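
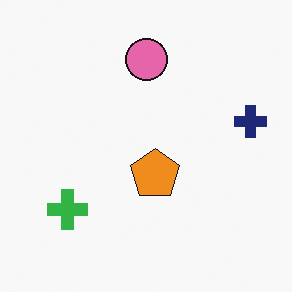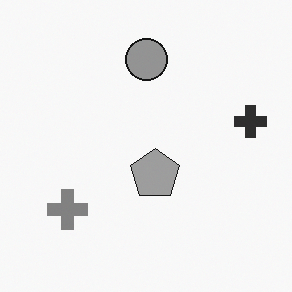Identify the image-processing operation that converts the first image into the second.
The transformation is: converted to grayscale.

All color is removed — every shape is now a shade of grey.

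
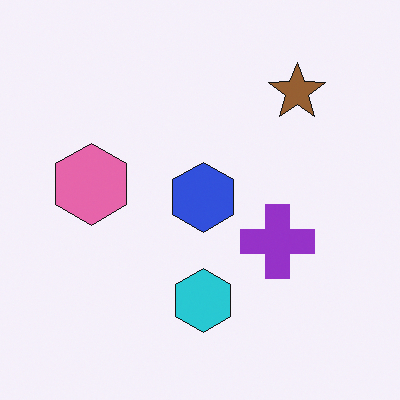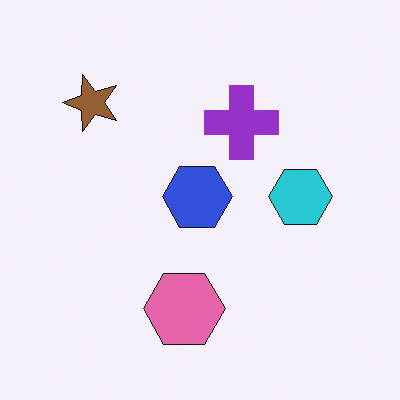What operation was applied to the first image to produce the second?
This is the original image rotated 90° counter-clockwise.

The brown star sits in the top-right of the first image and the top-left of the second — consistent with a whole-image 90° counter-clockwise rotation.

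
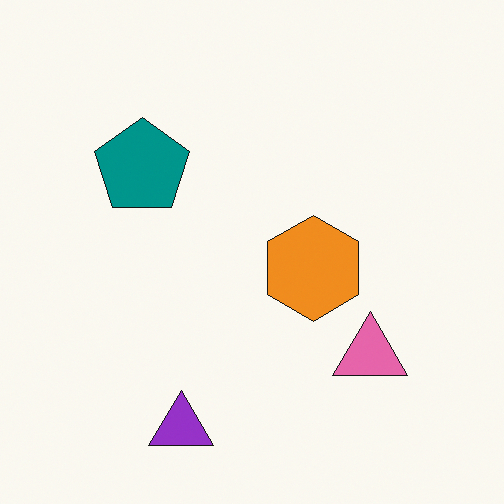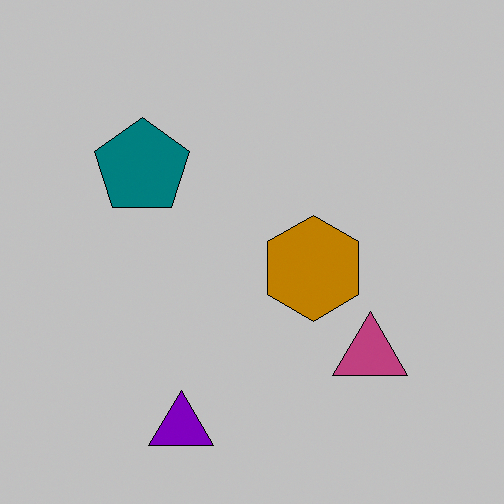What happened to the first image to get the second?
Heavily posterized to just a handful of flat colors.

Each flat color has snapped to a coarser quantized level — most visibly, the near-white background has dropped to a flat grey.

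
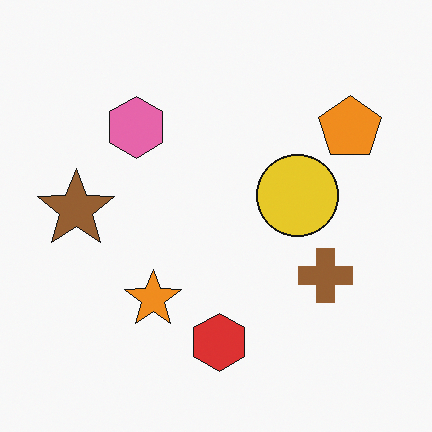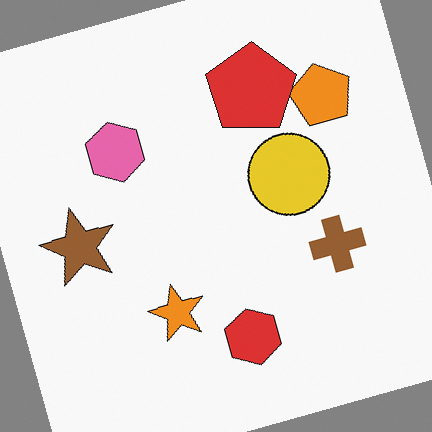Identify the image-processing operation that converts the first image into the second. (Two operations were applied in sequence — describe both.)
This is the original image rotated counter-clockwise by a clearly visible amount, then overlaid with an additional red pentagon.

Every shape is tilted by the same angle and the image corners show triangular fill wedges — a whole-image rotation by a non-right angle. A red pentagon appears in the second image that is absent from the first.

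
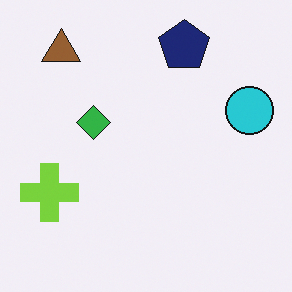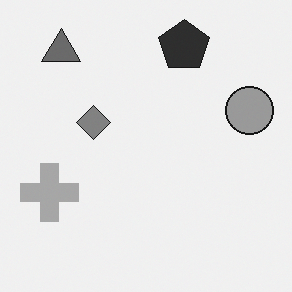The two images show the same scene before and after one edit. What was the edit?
The second image is the first converted to grayscale.

All color is removed — every shape is now a shade of grey.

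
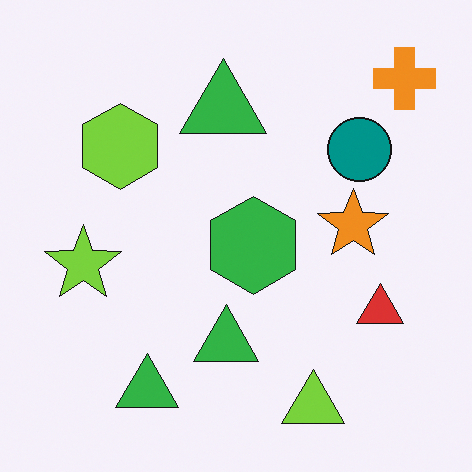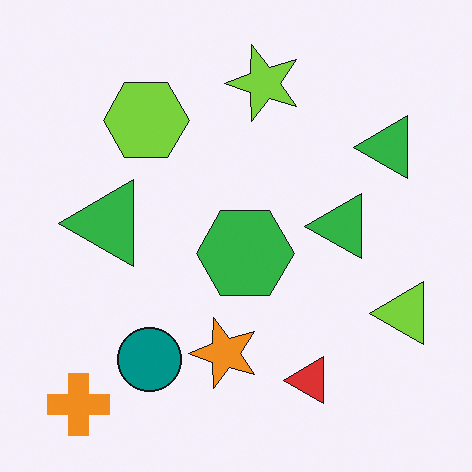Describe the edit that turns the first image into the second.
The second image is the first transposed (reflected across the top-left ↔ bottom-right diagonal).

Shapes have swapped their row and column positions — what was in the top-right is now in the bottom-left — a diagonal reflection.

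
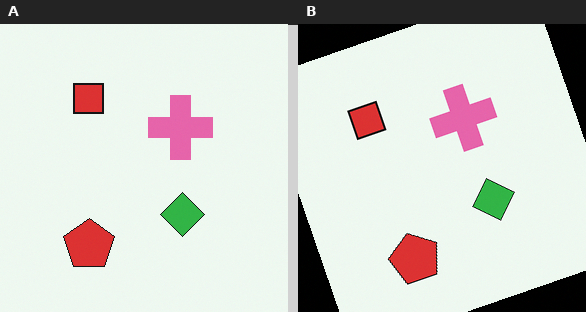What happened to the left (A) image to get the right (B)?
The right (B) image is the left (A) rotated counter-clockwise by a clearly visible amount.

Every shape is tilted by the same angle and the image corners show triangular fill wedges — a whole-image rotation by a non-right angle.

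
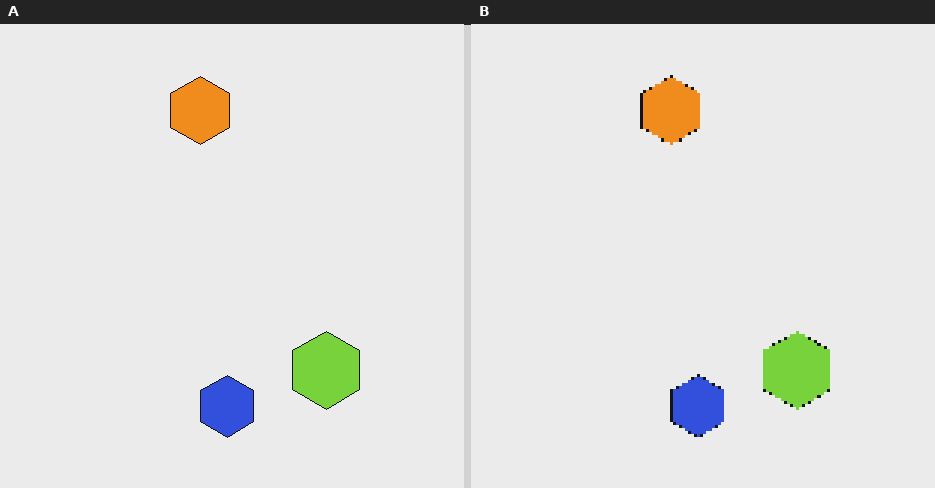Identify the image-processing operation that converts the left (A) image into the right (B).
The image was mildly pixelated.

Shapes are reduced to large square blocks; fine edges and outlines are lost — a downscale-then-upscale (mosaic) effect.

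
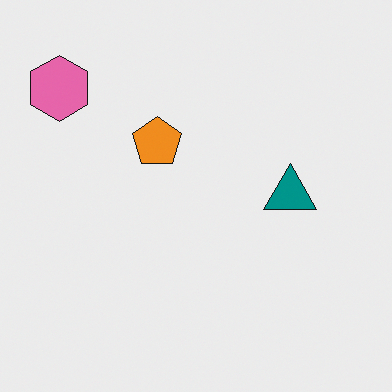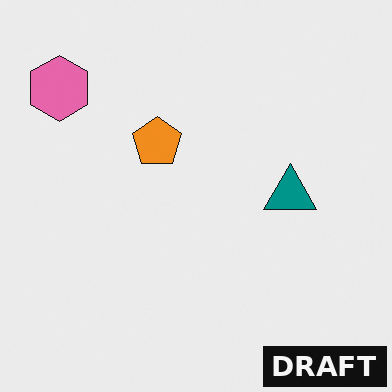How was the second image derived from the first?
The second image is the first watermarked with the text "DRAFT" in the lower-right corner.

A dark label reading "DRAFT" appears in the lower-right corner.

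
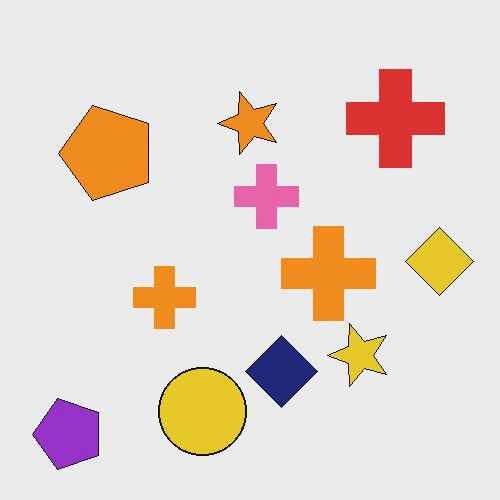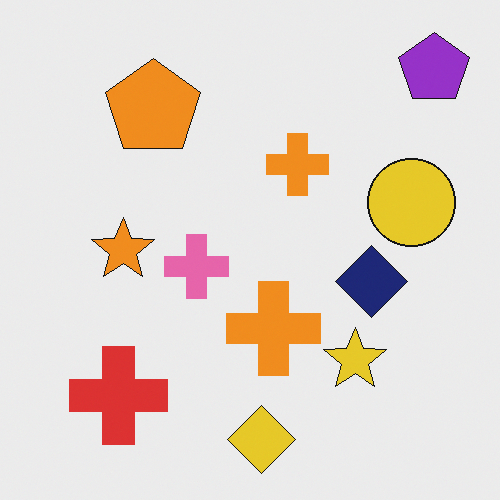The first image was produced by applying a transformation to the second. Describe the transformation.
The first image is the second transposed (reflected across the top-left ↔ bottom-right diagonal).

Shapes have swapped their row and column positions — what was in the top-right is now in the bottom-left — a diagonal reflection.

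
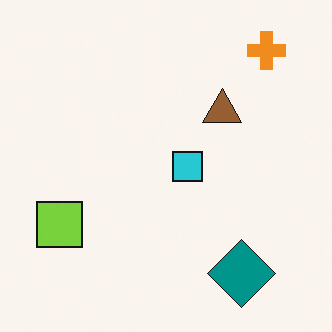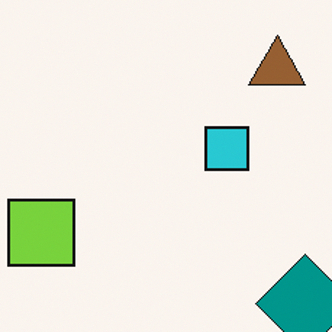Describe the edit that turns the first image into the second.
Cropped slightly and scaled back up.

The visible shapes are larger and the field of view is narrower; shapes near the original edges may be partly or wholly outside the frame — a crop-and-rescale.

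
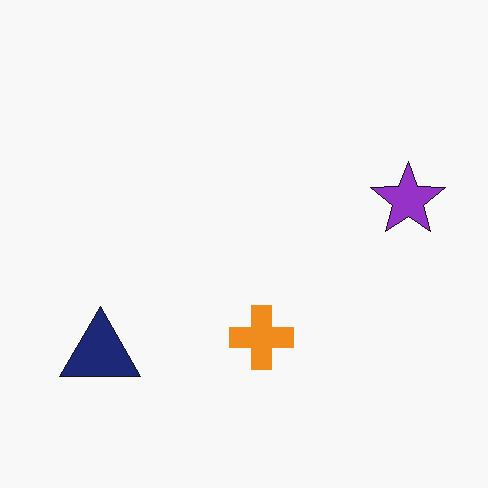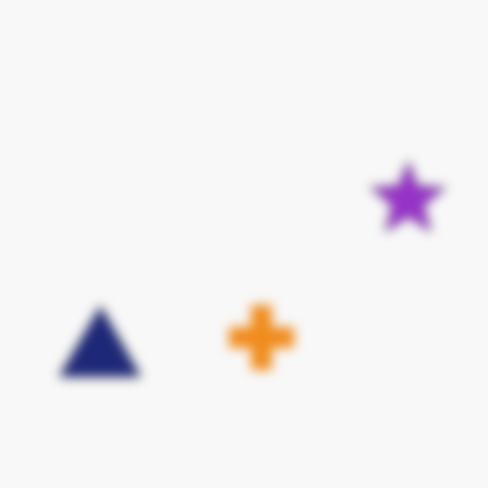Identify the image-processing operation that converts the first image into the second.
It was strongly gaussian-blurred.

Shape edges and outlines are uniformly softened across the whole image.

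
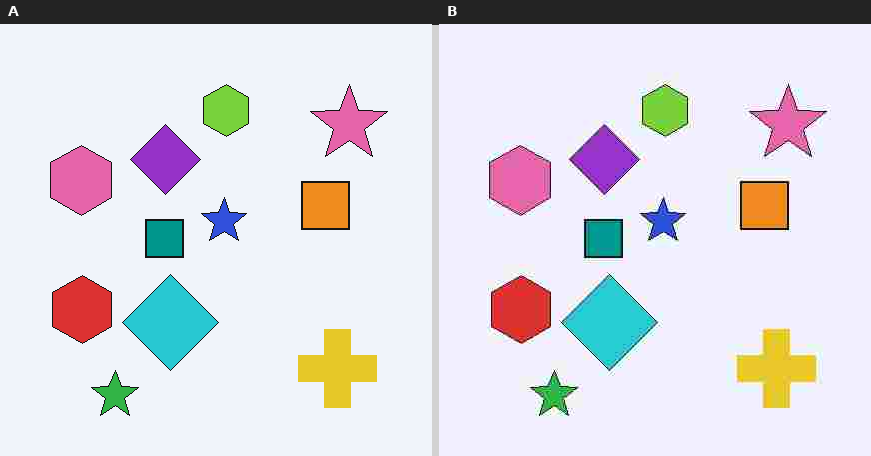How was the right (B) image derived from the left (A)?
This is the original image heavily JPEG-compressed with obvious blocking artifacts.

Blocky 8×8 compression artifacts appear around shape edges and the flat background shows ringing — characteristic JPEG degradation.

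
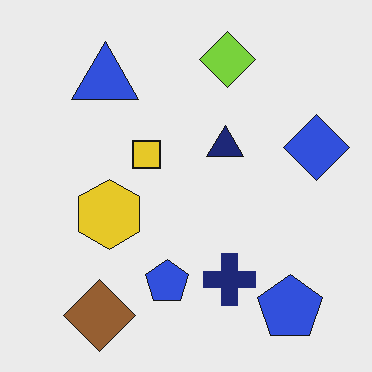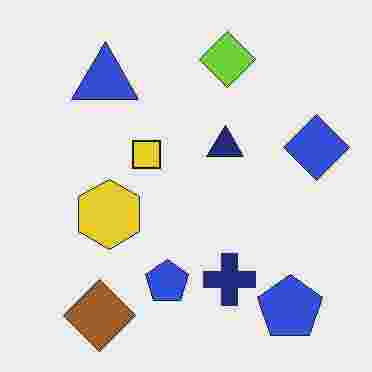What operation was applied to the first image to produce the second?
This is the original image degraded with heavy JPEG compression.

Blocky 8×8 compression artifacts appear around shape edges and the flat background shows ringing — characteristic JPEG degradation.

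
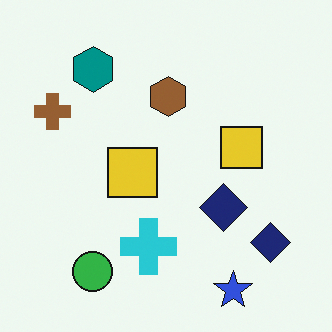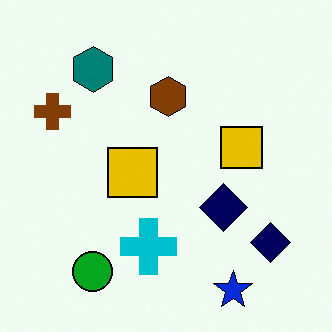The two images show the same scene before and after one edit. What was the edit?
Given slightly increased contrast.

Tones are pushed away from mid-grey across the whole image — a global contrast change.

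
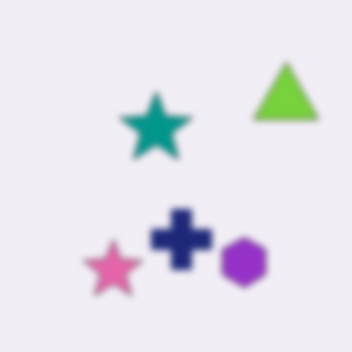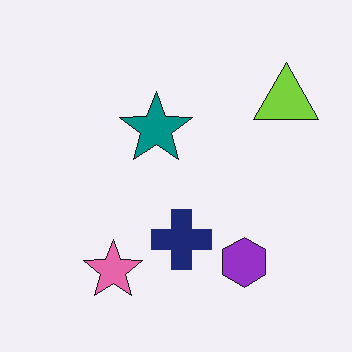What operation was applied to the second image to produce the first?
It was noticeably gaussian-blurred.

Shape edges and outlines are uniformly softened across the whole image.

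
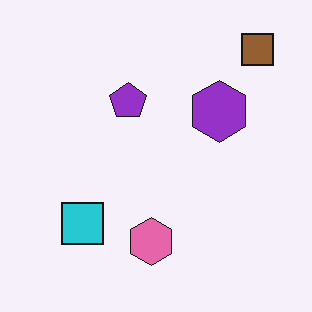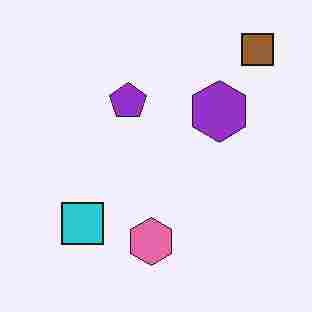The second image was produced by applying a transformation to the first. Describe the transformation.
The transformation is: heavily JPEG-compressed with obvious blocking artifacts.

Blocky 8×8 compression artifacts appear around shape edges and the flat background shows ringing — characteristic JPEG degradation.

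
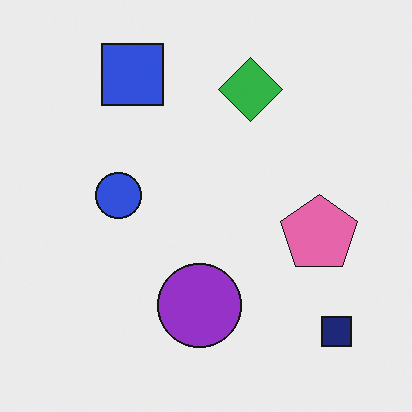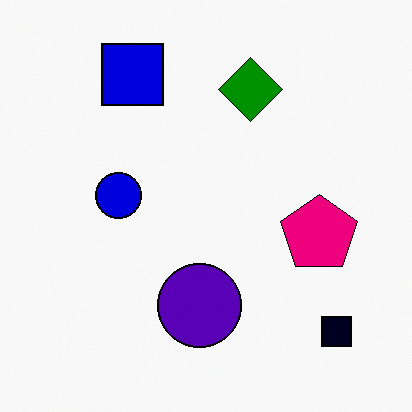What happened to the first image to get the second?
Given much higher contrast.

Tones are pushed away from mid-grey across the whole image — a global contrast change.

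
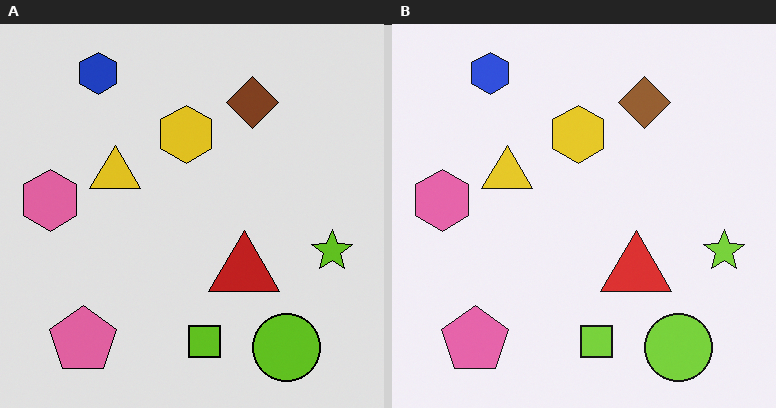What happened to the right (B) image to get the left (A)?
This is the original image posterized to a reduced palette.

Each flat color has snapped to a coarser quantized level — most visibly, the near-white background has dropped to a flat grey.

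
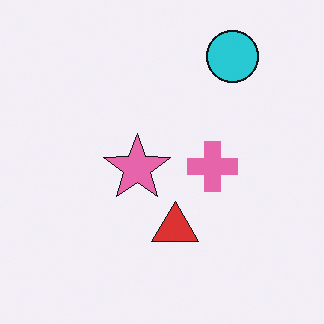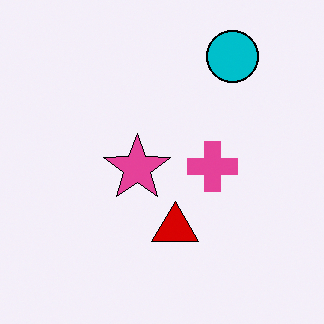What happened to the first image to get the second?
The image was given slightly increased contrast.

Tones are pushed away from mid-grey across the whole image — a global contrast change.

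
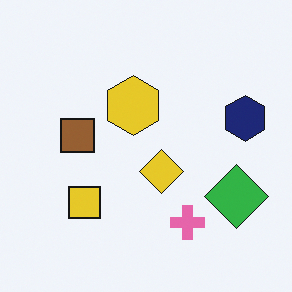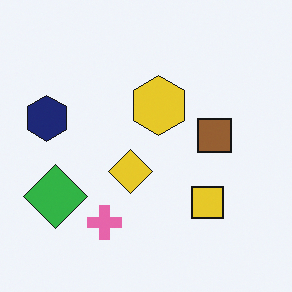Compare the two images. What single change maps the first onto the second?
It was flipped horizontally (left ↔ right).

The navy hexagon is in the right of the first image and the left of the second — shapes on opposite sides of the vertical midline have swapped in a mirror flip.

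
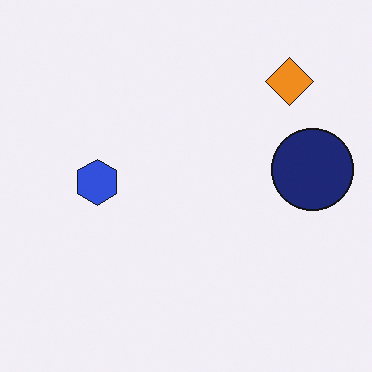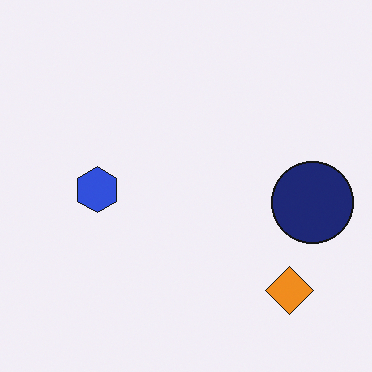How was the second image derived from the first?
It was flipped vertically (top ↔ bottom).

The orange diamond is in the top-right of the first image and the bottom-right of the second — shapes on opposite sides of the horizontal midline have swapped in a mirror flip.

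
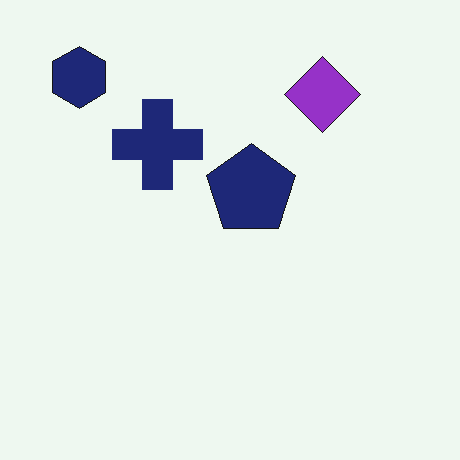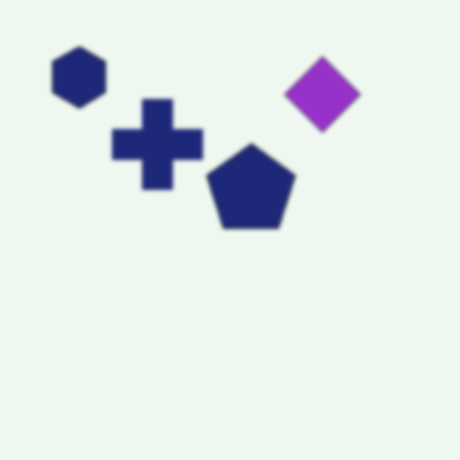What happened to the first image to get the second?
The image was lightly blurred.

Shape edges and outlines are uniformly softened across the whole image.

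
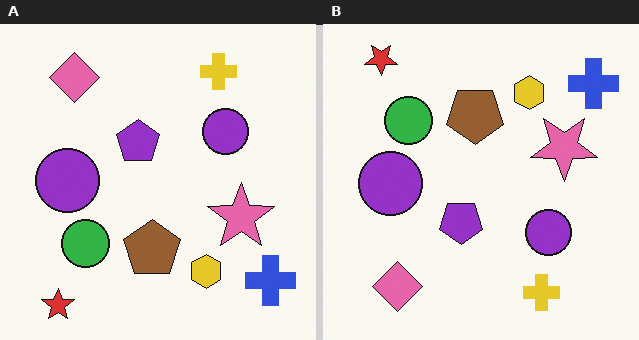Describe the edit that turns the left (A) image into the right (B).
The image was flipped vertically (top ↔ bottom).

The red star is in the bottom-left of the left (A) image and the top-left of the right (B) — shapes on opposite sides of the horizontal midline have swapped in a mirror flip.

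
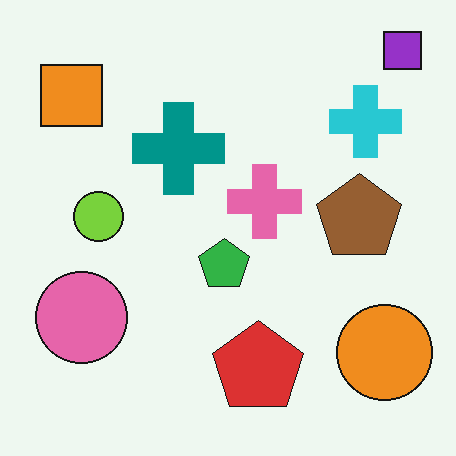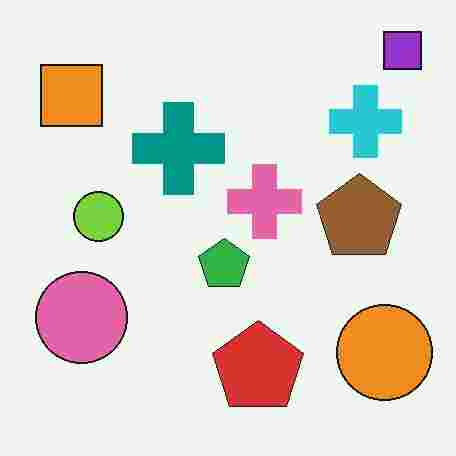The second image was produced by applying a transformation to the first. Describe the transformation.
The transformation is: heavily JPEG-compressed with obvious blocking artifacts.

Blocky 8×8 compression artifacts appear around shape edges and the flat background shows ringing — characteristic JPEG degradation.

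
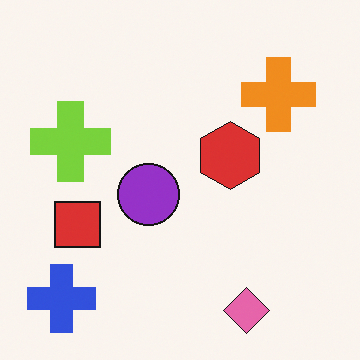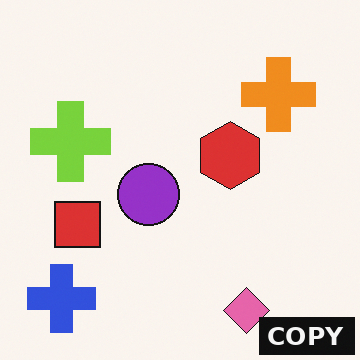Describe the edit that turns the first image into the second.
This is the original image watermarked with the text "COPY" in the lower-right corner.

A dark label reading "COPY" appears in the lower-right corner.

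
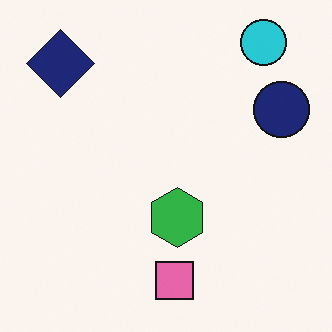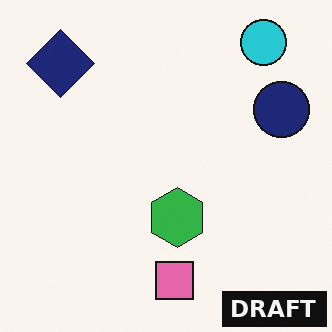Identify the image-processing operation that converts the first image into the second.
The image was watermarked with the text "DRAFT" in the lower-right corner.

A dark label reading "DRAFT" appears in the lower-right corner.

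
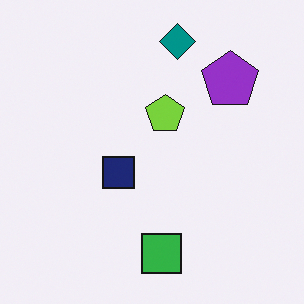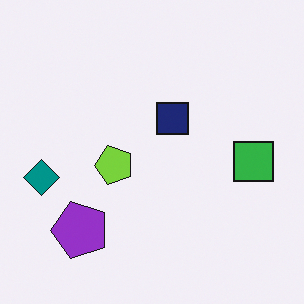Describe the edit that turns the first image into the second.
This is the original image transposed (reflected across the top-left ↔ bottom-right diagonal).

Shapes have swapped their row and column positions — what was in the top-right is now in the bottom-left — a diagonal reflection.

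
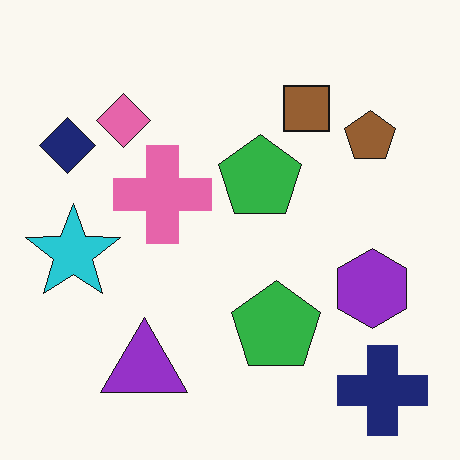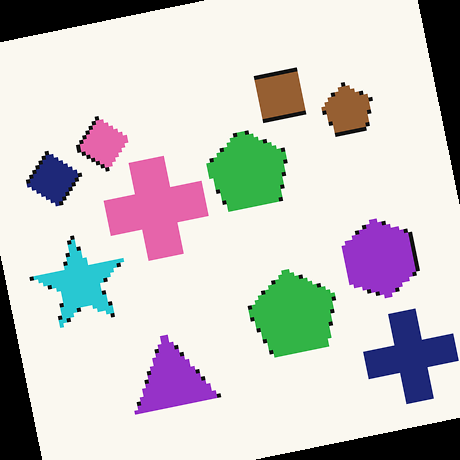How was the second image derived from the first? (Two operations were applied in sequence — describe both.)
The image was lightly pixelated (a mild mosaic effect), then rotated counter-clockwise by a few degrees.

Shapes are reduced to large square blocks; fine edges and outlines are lost — a downscale-then-upscale (mosaic) effect. Every shape is tilted by the same angle and the image corners show triangular fill wedges — a whole-image rotation by a non-right angle.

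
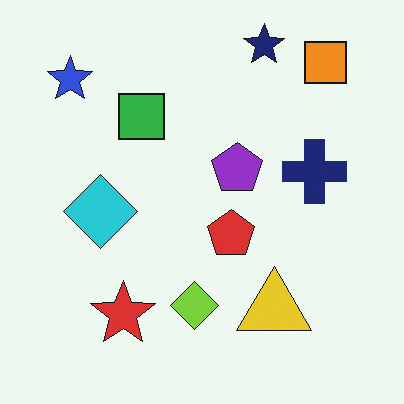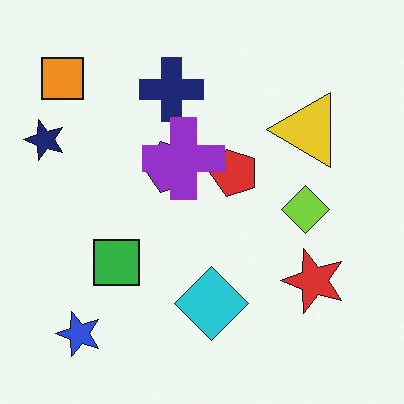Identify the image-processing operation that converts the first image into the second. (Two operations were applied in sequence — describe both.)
Rotated 90° counter-clockwise, then overlaid with an additional purple cross.

The orange square sits in the top-right of the first image and the top-left of the second — consistent with a whole-image 90° counter-clockwise rotation. A purple cross appears in the second image that is absent from the first.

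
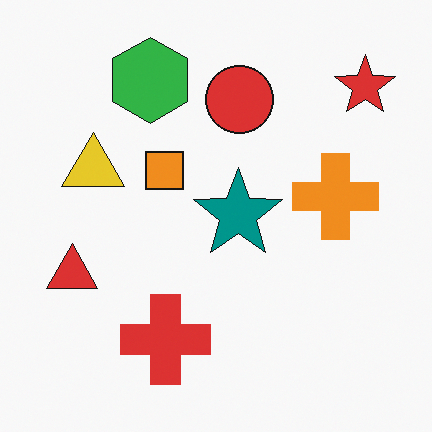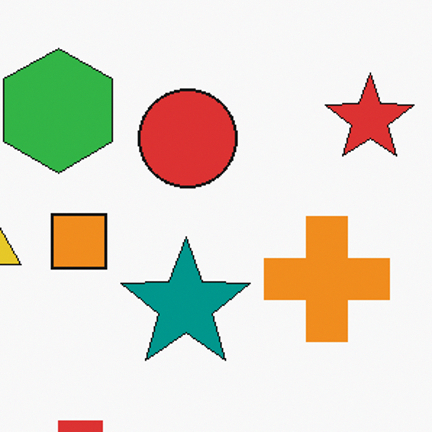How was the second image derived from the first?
Cropped slightly and scaled back up.

The visible shapes are larger and the field of view is narrower; shapes near the original edges may be partly or wholly outside the frame — a crop-and-rescale.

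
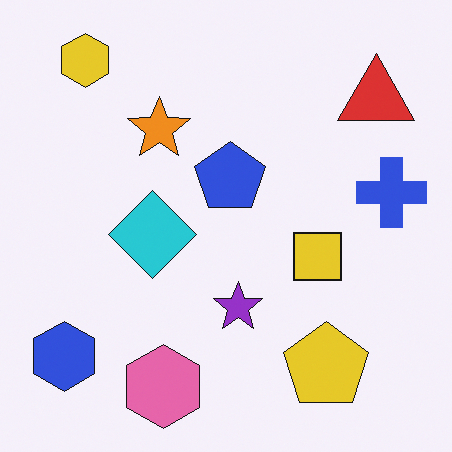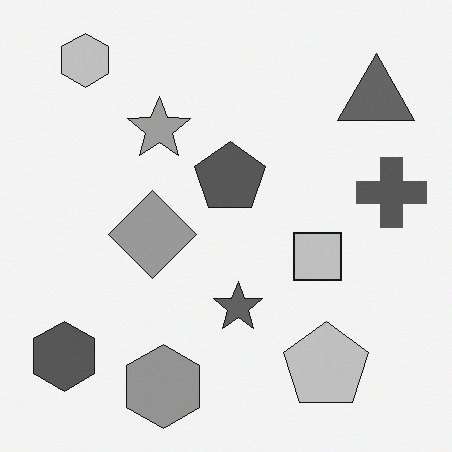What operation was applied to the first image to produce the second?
This is the original image converted to grayscale.

All color is removed — every shape is now a shade of grey.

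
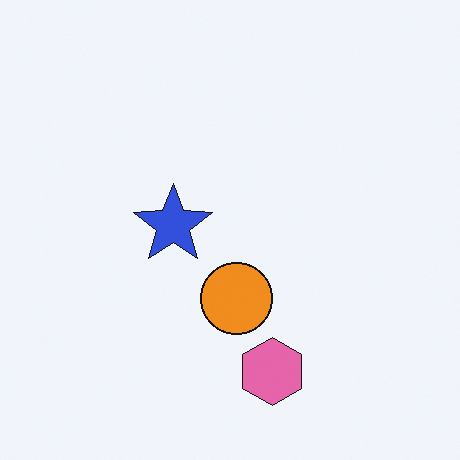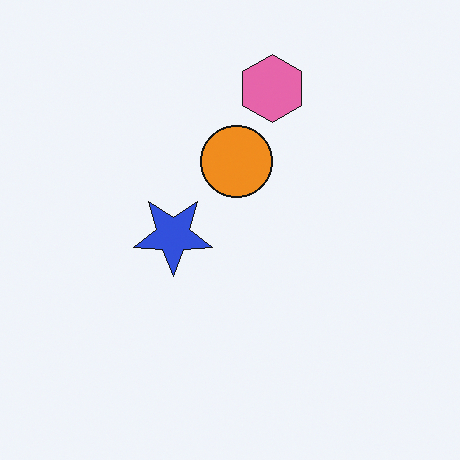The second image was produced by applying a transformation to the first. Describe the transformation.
The second image is the first flipped vertically (top ↔ bottom).

The pink hexagon is in the bottom of the first image and the top of the second — shapes on opposite sides of the horizontal midline have swapped in a mirror flip.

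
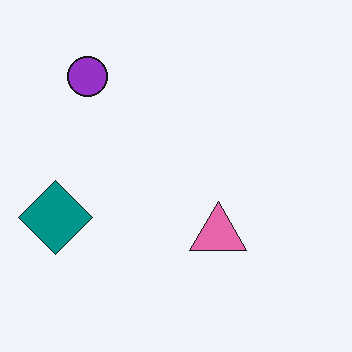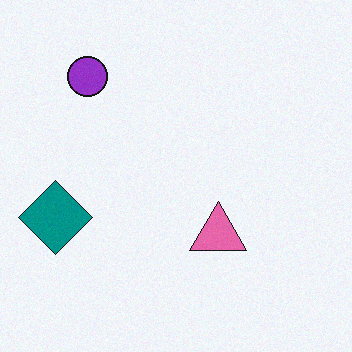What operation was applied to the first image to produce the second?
Degraded with light additive noise.

Random speckle covers the whole image, including the flat background.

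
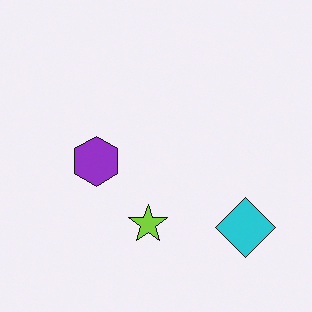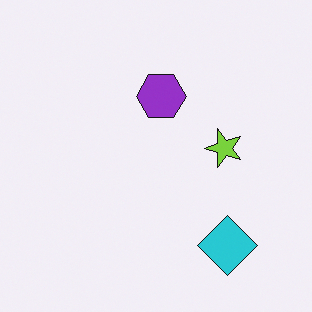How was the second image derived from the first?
It was transposed (reflected across the top-left ↔ bottom-right diagonal).

Shapes have swapped their row and column positions — what was in the top-right is now in the bottom-left — a diagonal reflection.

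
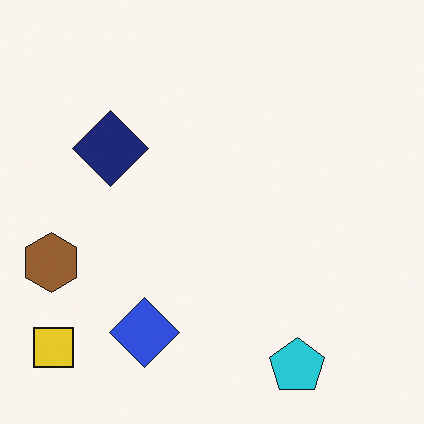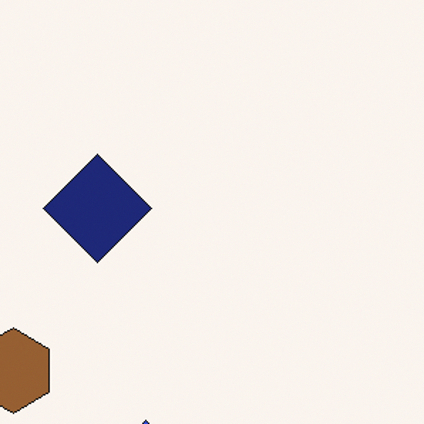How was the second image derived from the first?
The second image is the first cropped to a modestly smaller region and rescaled.

The visible shapes are larger and the field of view is narrower; shapes near the original edges may be partly or wholly outside the frame — a crop-and-rescale.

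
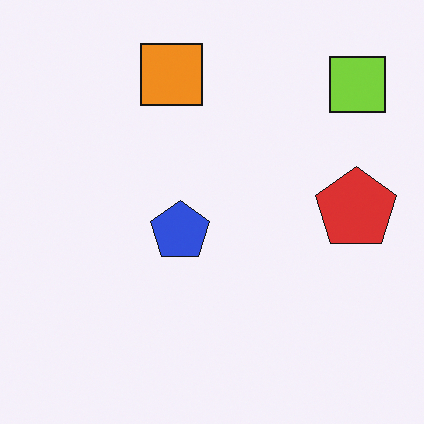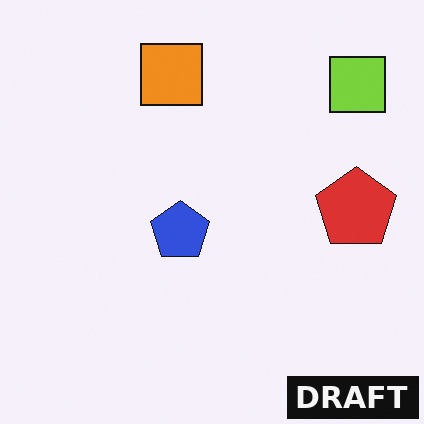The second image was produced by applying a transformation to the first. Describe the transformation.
The transformation is: watermarked with the text "DRAFT" in the lower-right corner.

A dark label reading "DRAFT" appears in the lower-right corner.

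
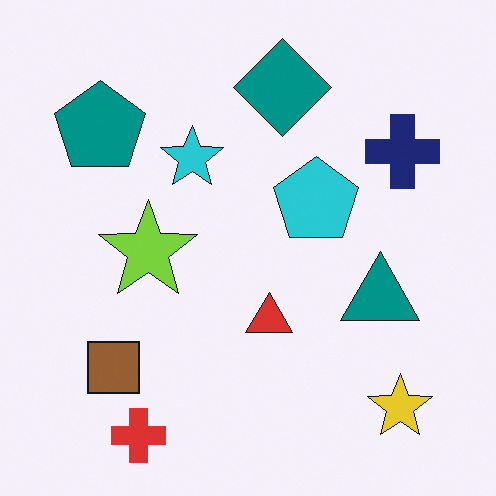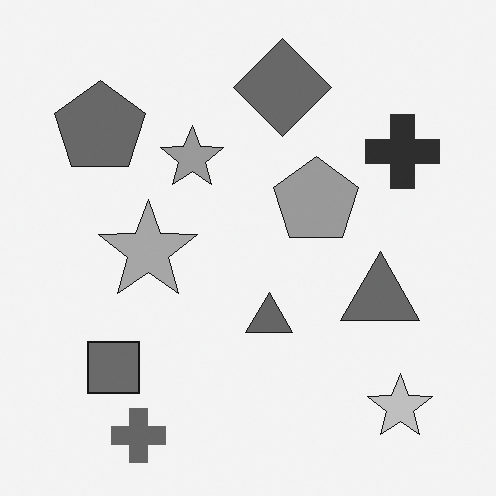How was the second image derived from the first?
The image was converted to grayscale.

All color is removed — every shape is now a shade of grey.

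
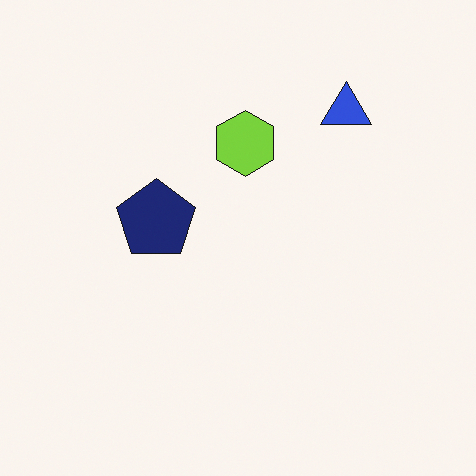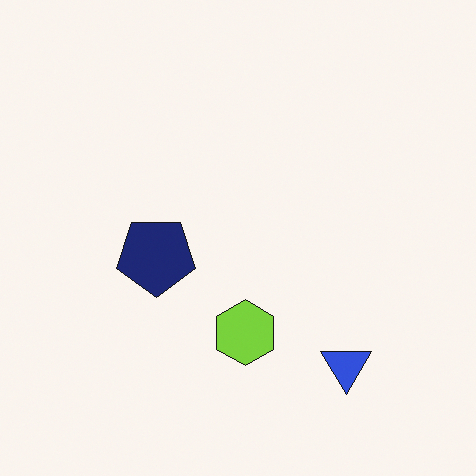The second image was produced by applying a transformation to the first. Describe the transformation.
It was flipped vertically (top ↔ bottom).

The blue triangle is in the top-right of the first image and the bottom-right of the second — shapes on opposite sides of the horizontal midline have swapped in a mirror flip.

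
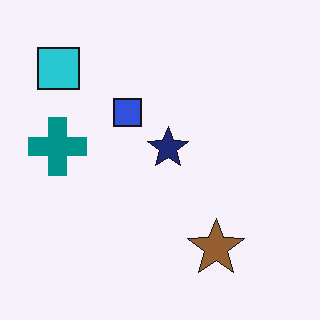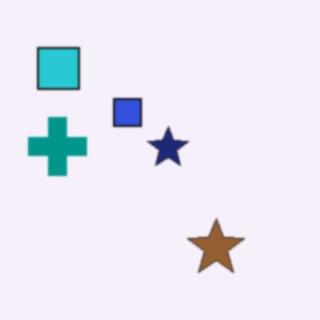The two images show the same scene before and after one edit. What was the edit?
The transformation is: slightly softened.

Shape edges and outlines are uniformly softened across the whole image.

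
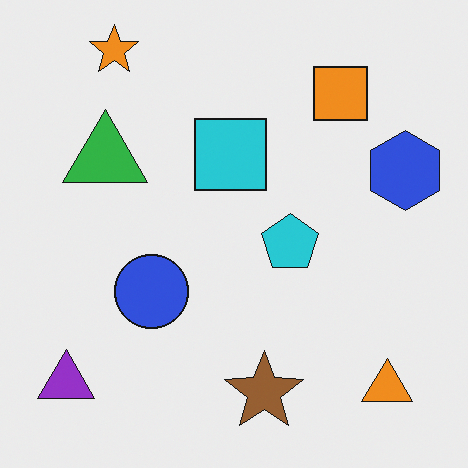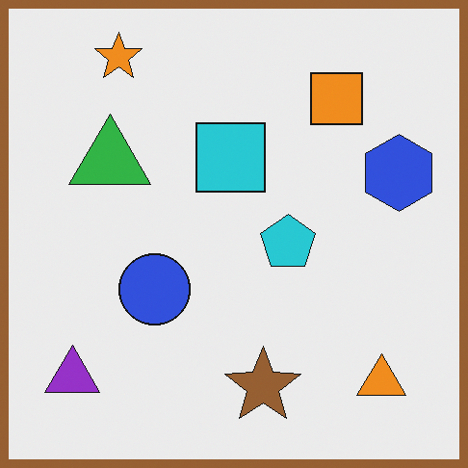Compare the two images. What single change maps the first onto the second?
Framed with a brown border.

A solid brown frame runs around the edge of the second image, with the content slightly shrunk inside it.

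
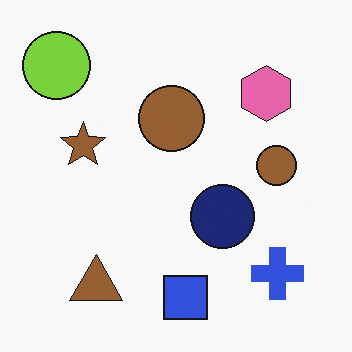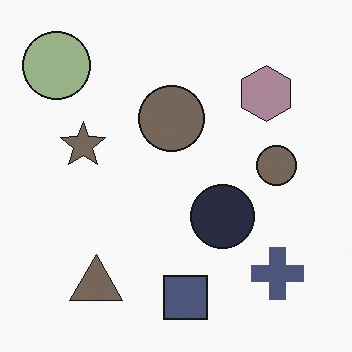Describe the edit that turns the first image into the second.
The transformation is: heavily desaturated.

All colors are more muted and greyish — a global saturation change.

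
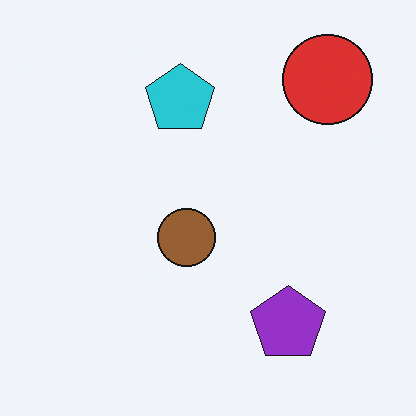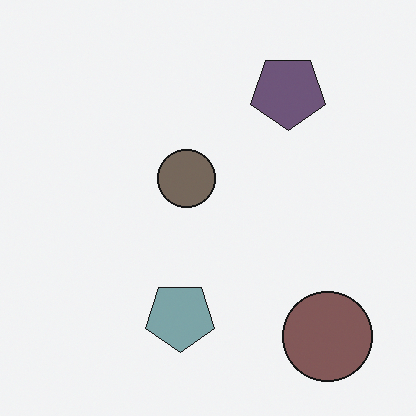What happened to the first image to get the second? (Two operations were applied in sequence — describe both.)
Heavily desaturated, then flipped vertically (top ↔ bottom).

All colors are more muted and greyish — a global saturation change. The red circle is in the top-right of the first image and the bottom-right of the second — shapes on opposite sides of the horizontal midline have swapped in a mirror flip.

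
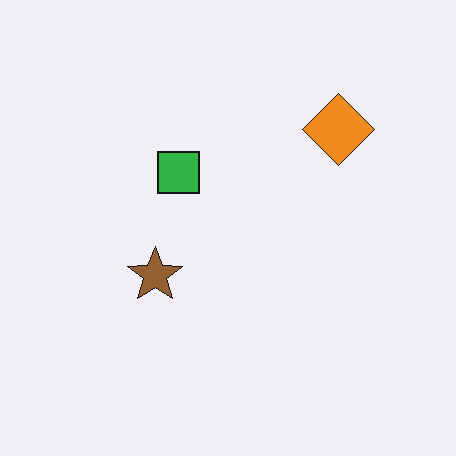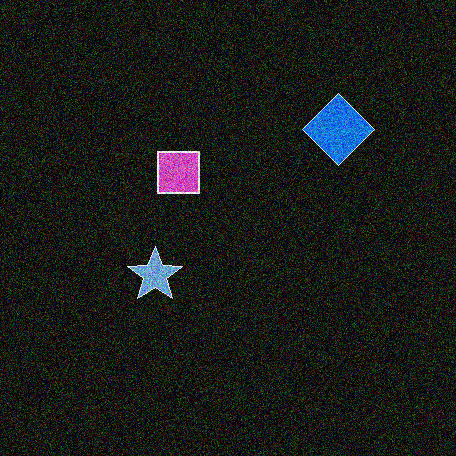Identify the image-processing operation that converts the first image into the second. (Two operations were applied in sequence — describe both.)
The transformation is: color-inverted (negative), then degraded with heavy additive noise.

The light background has become dark and every shape's color is its complement — a photographic negative. Random speckle covers the whole image, including the flat background.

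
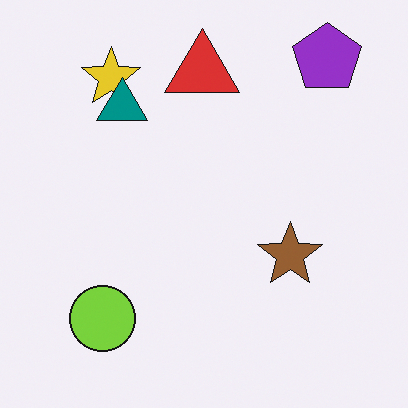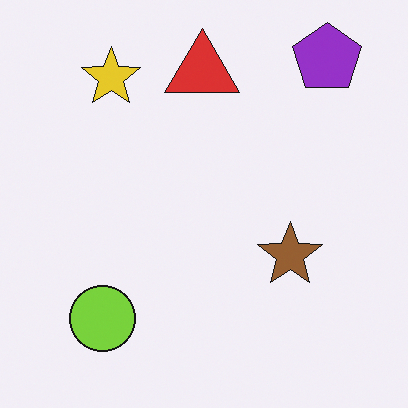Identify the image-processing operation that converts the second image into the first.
The image was overlaid with an additional teal triangle.

A teal triangle appears in the first image that is absent from the second.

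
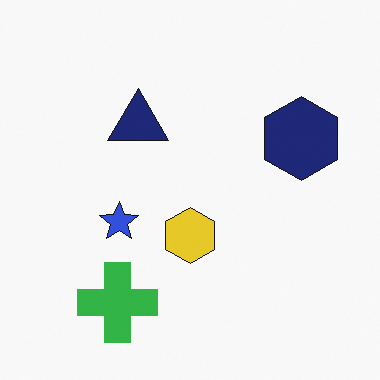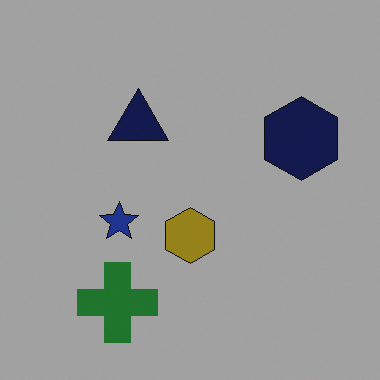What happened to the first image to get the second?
Noticeably darkened.

Every pixel — background and shapes alike — is uniformly darkened.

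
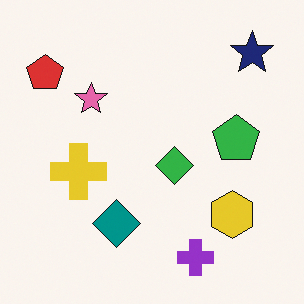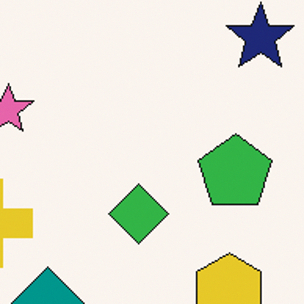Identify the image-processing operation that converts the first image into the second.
It was cropped to a modestly smaller region and rescaled.

The visible shapes are larger and the field of view is narrower; shapes near the original edges may be partly or wholly outside the frame — a crop-and-rescale.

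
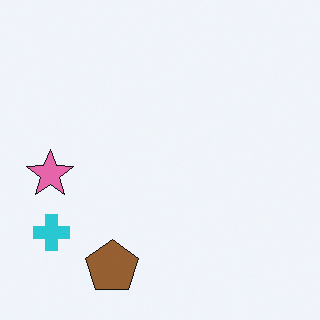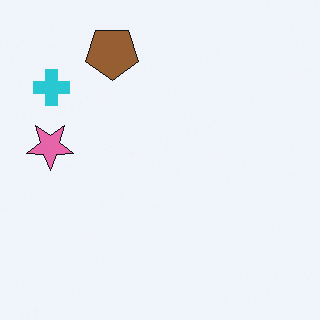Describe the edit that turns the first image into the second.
It was flipped vertically (top ↔ bottom).

The brown pentagon is in the bottom of the first image and the top of the second — shapes on opposite sides of the horizontal midline have swapped in a mirror flip.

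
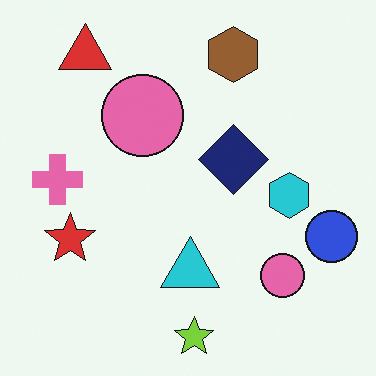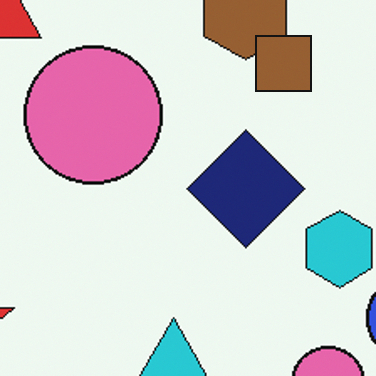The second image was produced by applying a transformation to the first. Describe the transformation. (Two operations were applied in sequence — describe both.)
The second image is the first cropped tightly and scaled back up, then overlaid with an additional brown square.

The visible shapes are larger and the field of view is narrower; shapes near the original edges may be partly or wholly outside the frame — a crop-and-rescale. A brown square appears in the second image that is absent from the first.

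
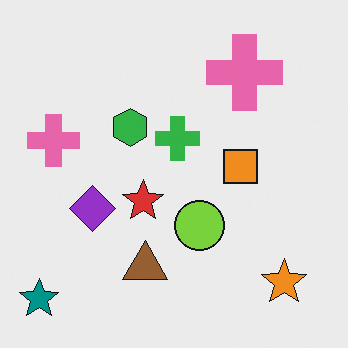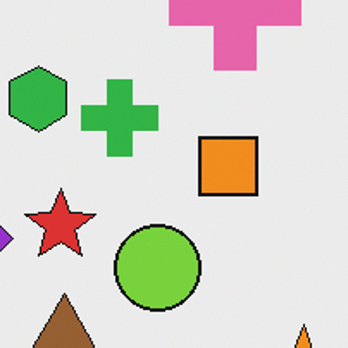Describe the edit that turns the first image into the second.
It was cropped tightly and scaled back up.

The visible shapes are larger and the field of view is narrower; shapes near the original edges may be partly or wholly outside the frame — a crop-and-rescale.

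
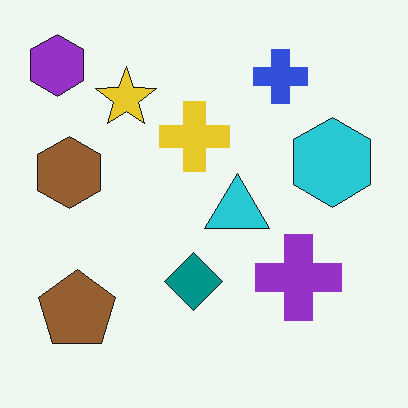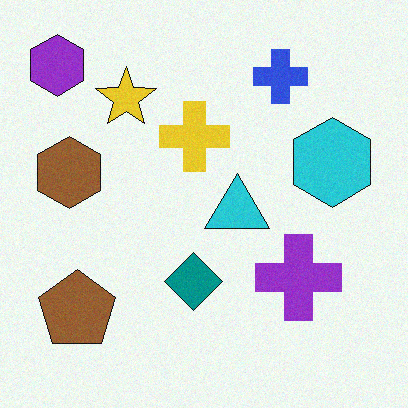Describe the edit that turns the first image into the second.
This is the original image degraded with subtle gaussian noise.

Random speckle covers the whole image, including the flat background.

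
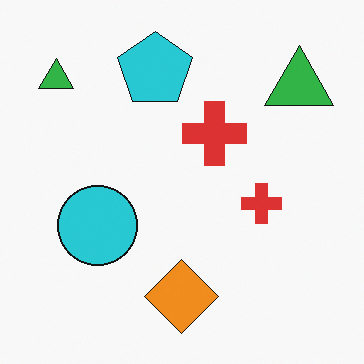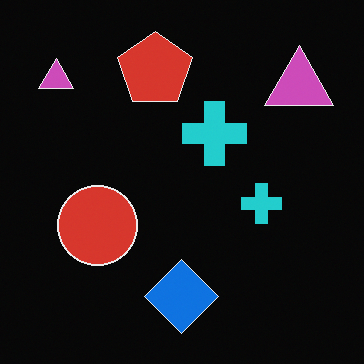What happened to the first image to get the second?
The transformation is: color-inverted (negative).

The light background has become dark and every shape's color is its complement — a photographic negative.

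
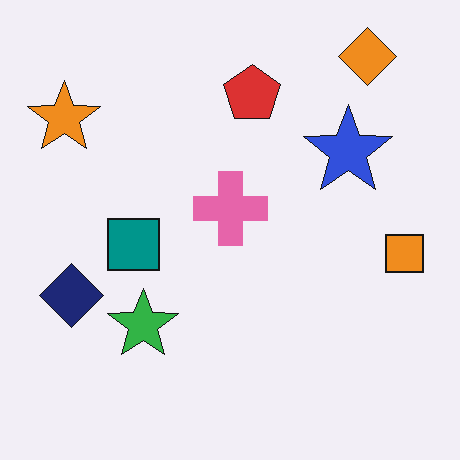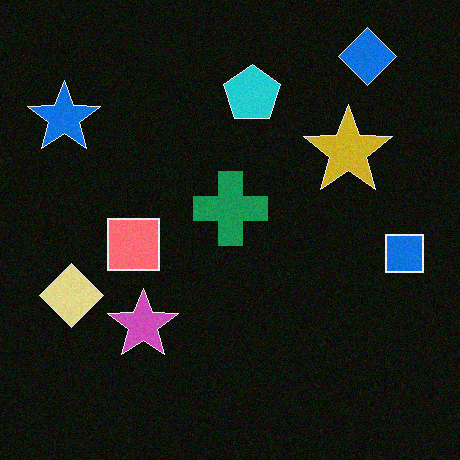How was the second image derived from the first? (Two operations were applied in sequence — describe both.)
It was color-inverted (negative), then degraded with light additive noise.

The light background has become dark and every shape's color is its complement — a photographic negative. Random speckle covers the whole image, including the flat background.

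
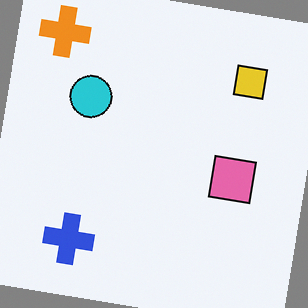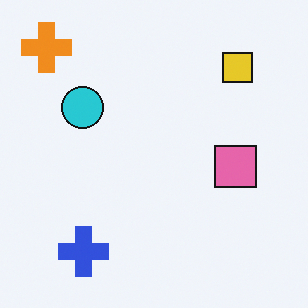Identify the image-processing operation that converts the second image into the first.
The first image is the second rotated clockwise by a small amount.

Every shape is tilted by the same angle and the image corners show triangular fill wedges — a whole-image rotation by a non-right angle.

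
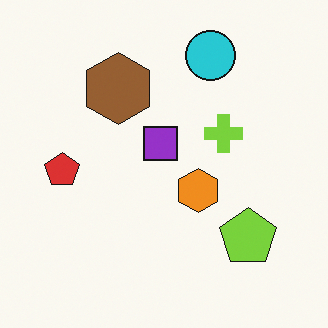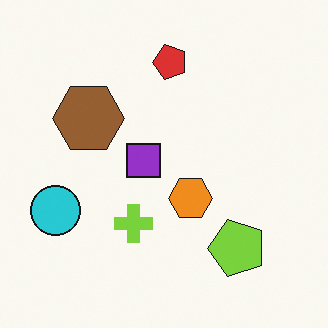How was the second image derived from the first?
It was transposed (reflected across the top-left ↔ bottom-right diagonal).

Shapes have swapped their row and column positions — what was in the top-right is now in the bottom-left — a diagonal reflection.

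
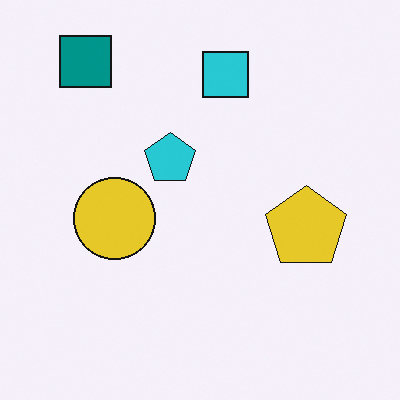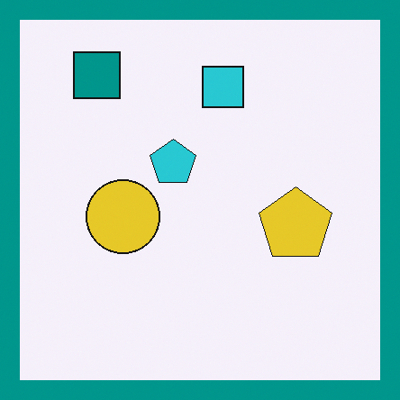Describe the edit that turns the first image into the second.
Framed with a teal border.

A solid teal frame runs around the edge of the second image, with the content slightly shrunk inside it.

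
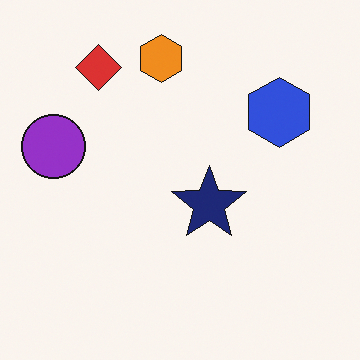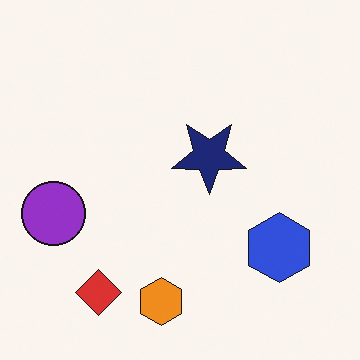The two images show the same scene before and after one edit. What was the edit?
The transformation is: flipped vertically (top ↔ bottom).

The orange hexagon is in the top of the first image and the bottom of the second — shapes on opposite sides of the horizontal midline have swapped in a mirror flip.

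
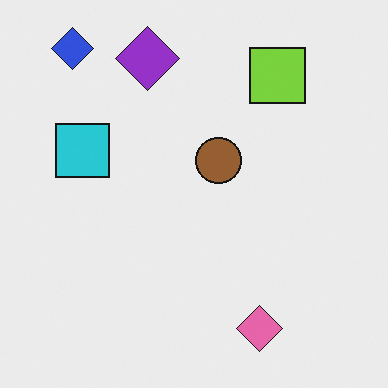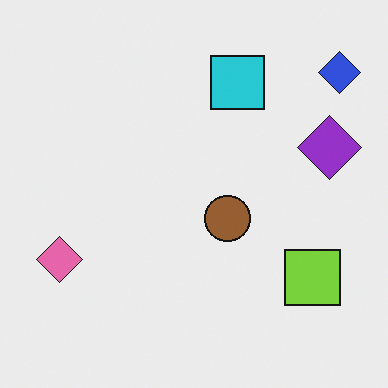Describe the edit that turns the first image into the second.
The image was rotated 90° clockwise.

The blue diamond sits in the top-left of the first image and the top-right of the second — consistent with a whole-image 90° clockwise rotation.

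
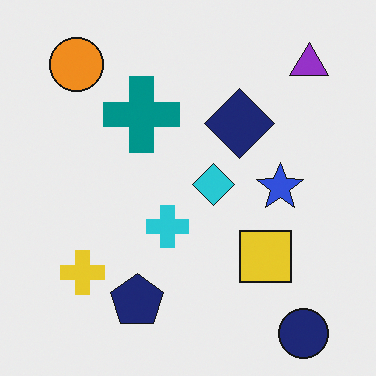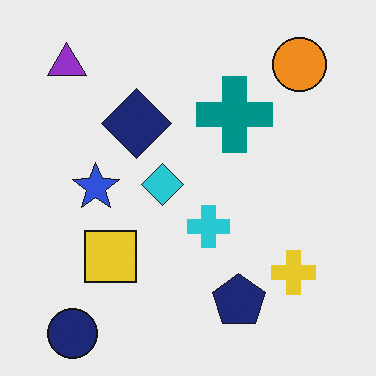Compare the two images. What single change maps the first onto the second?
The image was flipped horizontally (left ↔ right).

The purple triangle is in the top-right of the first image and the top-left of the second — shapes on opposite sides of the vertical midline have swapped in a mirror flip.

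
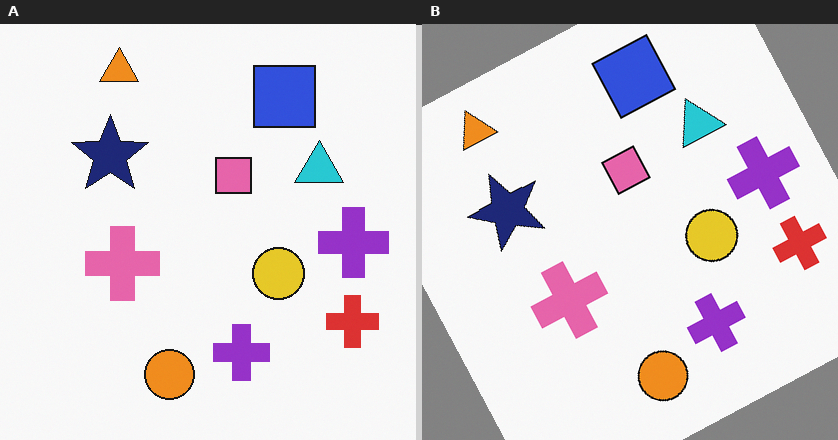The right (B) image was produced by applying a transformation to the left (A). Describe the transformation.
It was rotated counter-clockwise by a moderate amount.

Every shape is tilted by the same angle and the image corners show triangular fill wedges — a whole-image rotation by a non-right angle.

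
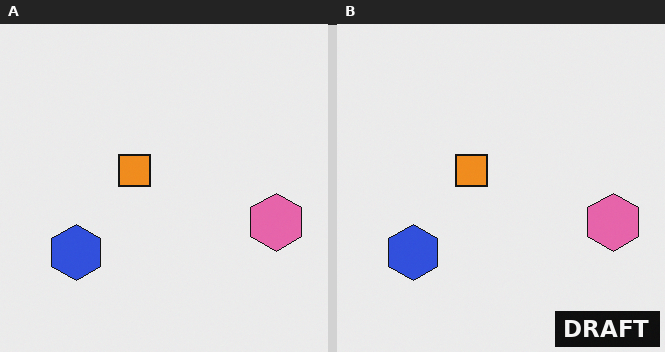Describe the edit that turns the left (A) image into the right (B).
The transformation is: watermarked with the text "DRAFT" in the lower-right corner.

A dark label reading "DRAFT" appears in the lower-right corner.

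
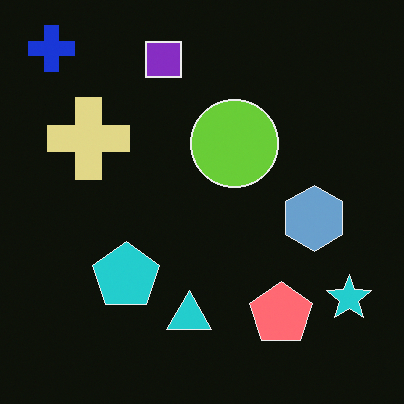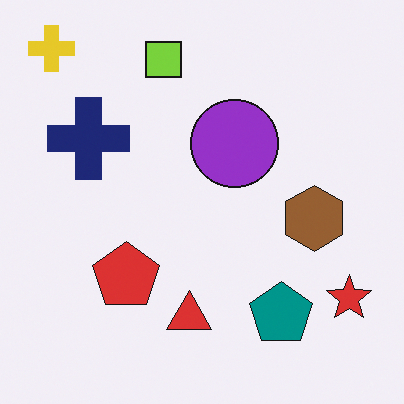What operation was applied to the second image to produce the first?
The transformation is: color-inverted (negative).

The light background has become dark and every shape's color is its complement — a photographic negative.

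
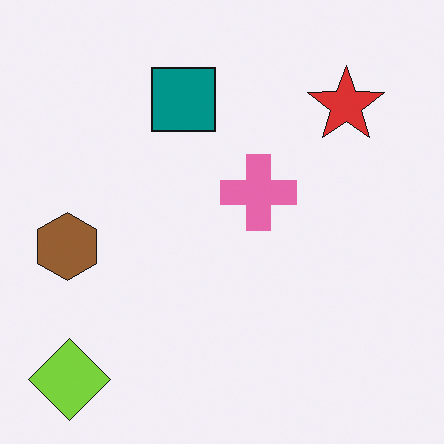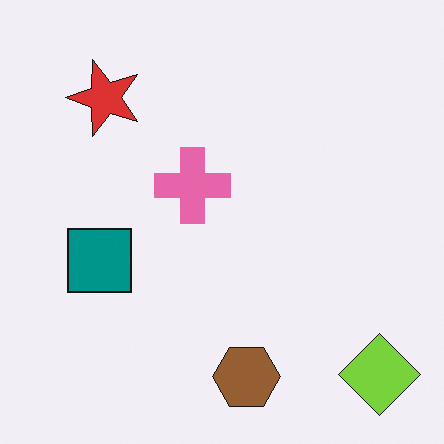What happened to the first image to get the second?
The transformation is: rotated 90° counter-clockwise.

The lime diamond sits in the bottom-left of the first image and the bottom-right of the second — consistent with a whole-image 90° counter-clockwise rotation.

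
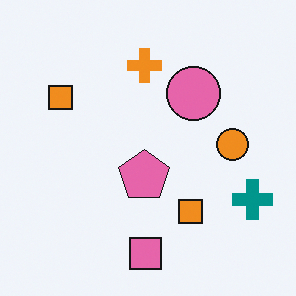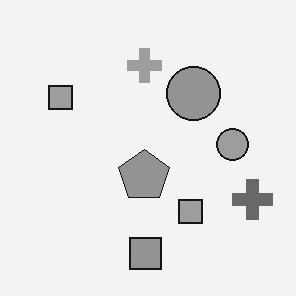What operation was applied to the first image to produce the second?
The image was converted to grayscale.

All color is removed — every shape is now a shade of grey.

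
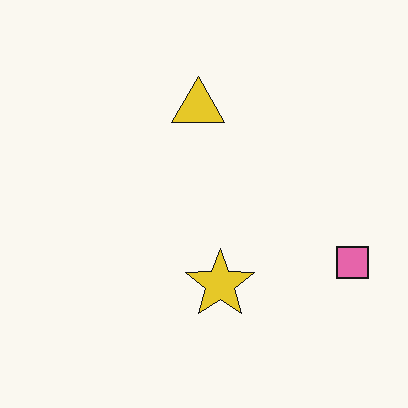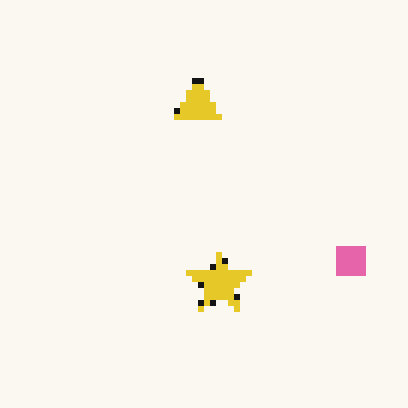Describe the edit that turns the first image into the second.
The second image is the first pixelated into visible square blocks.

Shapes are reduced to large square blocks; fine edges and outlines are lost — a downscale-then-upscale (mosaic) effect.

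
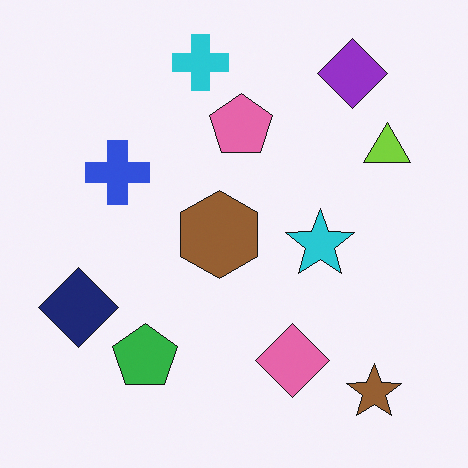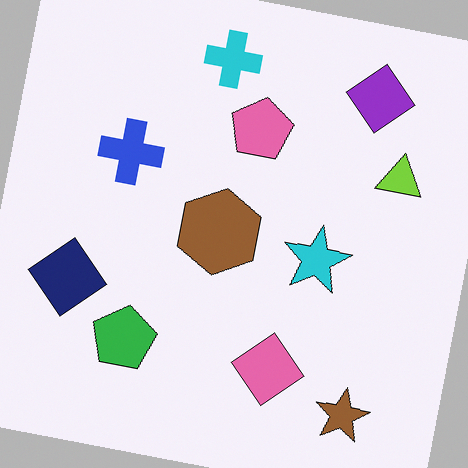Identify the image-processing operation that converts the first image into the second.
The second image is the first rotated clockwise by a few degrees.

Every shape is tilted by the same angle and the image corners show triangular fill wedges — a whole-image rotation by a non-right angle.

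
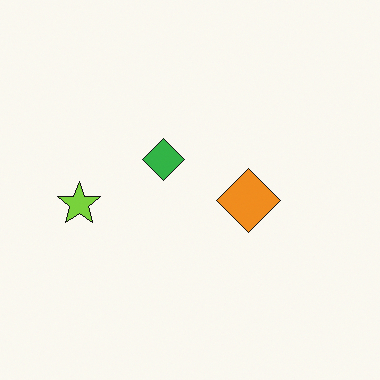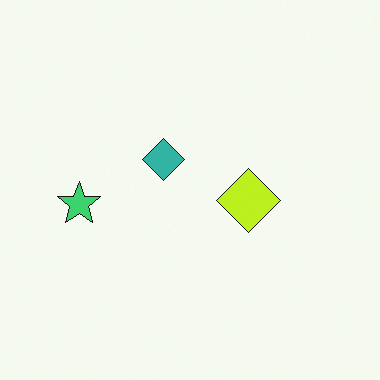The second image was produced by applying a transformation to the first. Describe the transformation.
The image was hue-shifted slightly.

Every shape's color has rotated by the same amount around the hue wheel — a uniform hue shift.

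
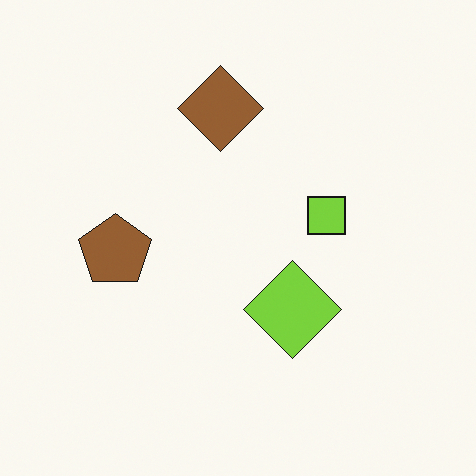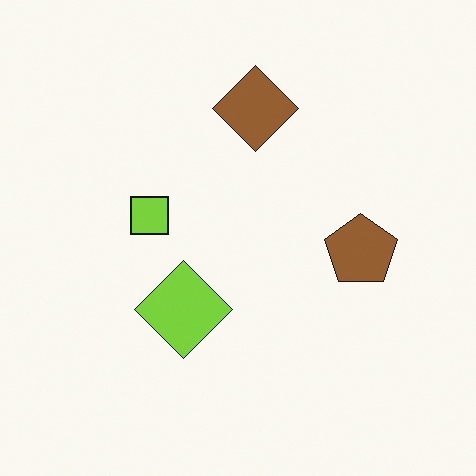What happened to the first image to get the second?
The second image is the first flipped horizontally (left ↔ right).

The brown pentagon is in the left of the first image and the right of the second — shapes on opposite sides of the vertical midline have swapped in a mirror flip.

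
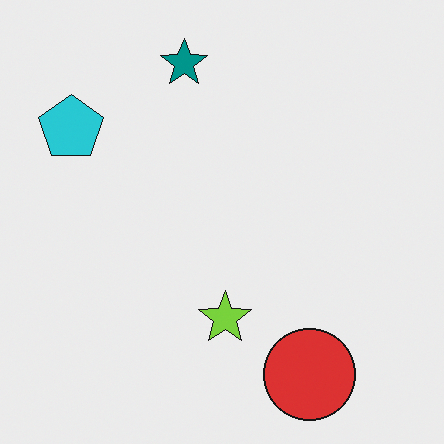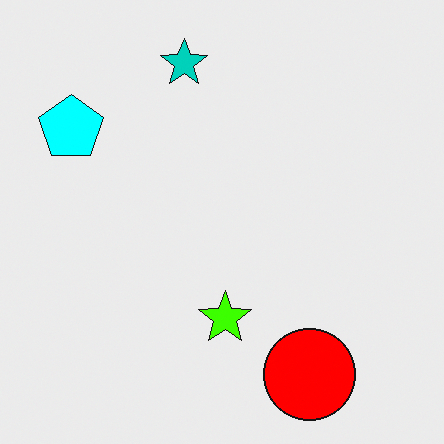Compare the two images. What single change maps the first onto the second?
The second image is the first heavily oversaturated.

All colors are more vivid — a global saturation change.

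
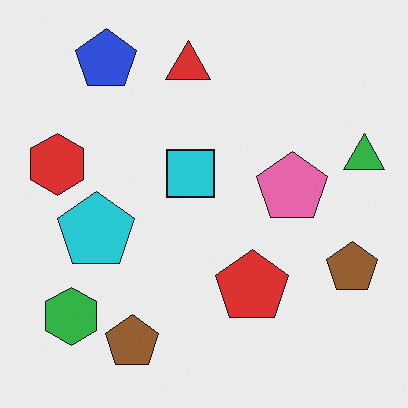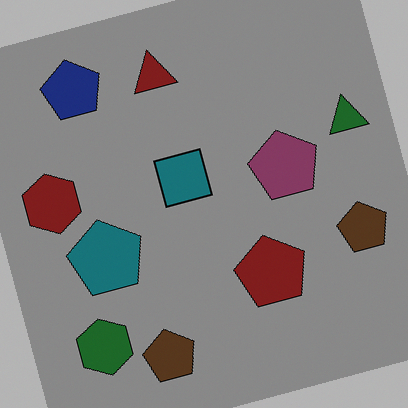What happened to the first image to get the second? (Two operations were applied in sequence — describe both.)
Noticeably darkened, then rotated counter-clockwise by a clearly visible amount.

Every pixel — background and shapes alike — is uniformly darkened. Every shape is tilted by the same angle and the image corners show triangular fill wedges — a whole-image rotation by a non-right angle.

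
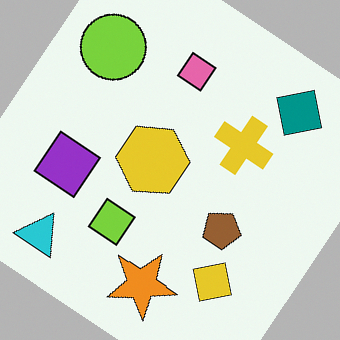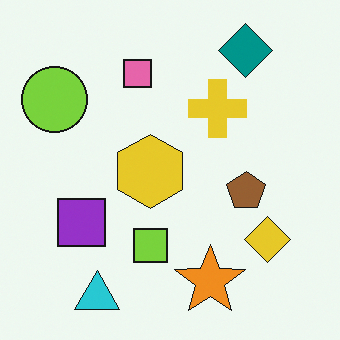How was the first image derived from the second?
The image was rotated clockwise by a large amount — several tens of degrees.

Every shape is tilted by the same angle and the image corners show triangular fill wedges — a whole-image rotation by a non-right angle.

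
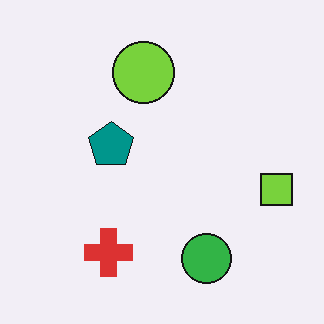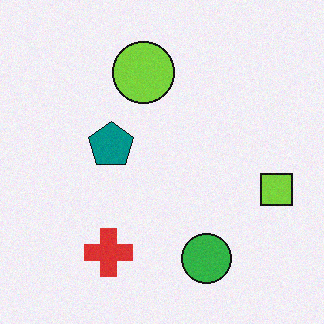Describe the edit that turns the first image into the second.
The transformation is: degraded with subtle gaussian noise.

Random speckle covers the whole image, including the flat background.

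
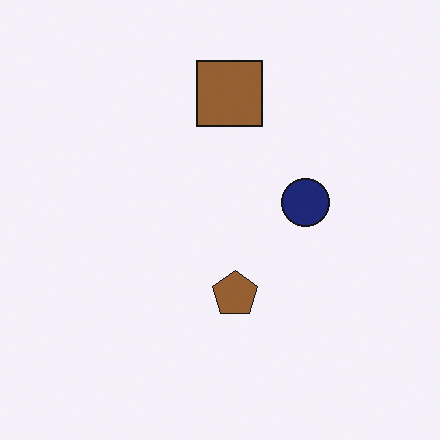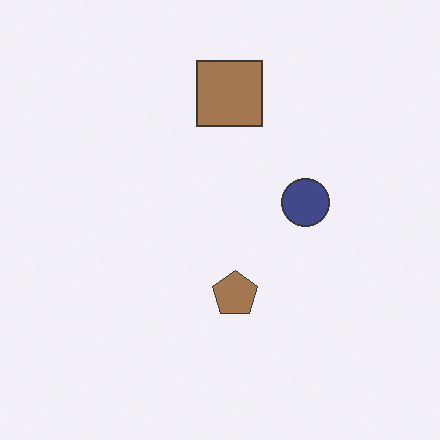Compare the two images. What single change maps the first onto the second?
This is the original image given slightly reduced contrast.

Tones are pushed toward mid-grey across the whole image — a global contrast change.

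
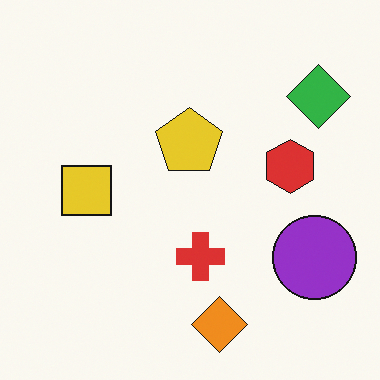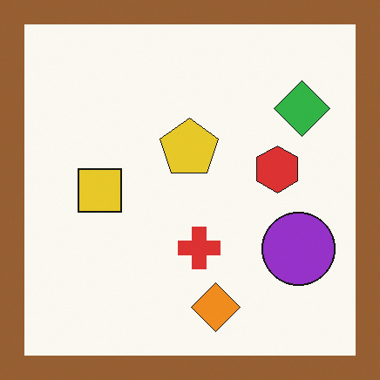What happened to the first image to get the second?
It was framed with a brown border.

A solid brown frame runs around the edge of the second image, with the content slightly shrunk inside it.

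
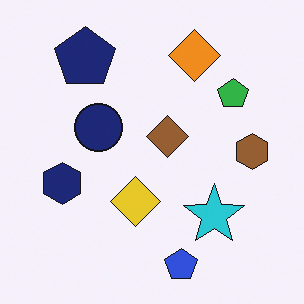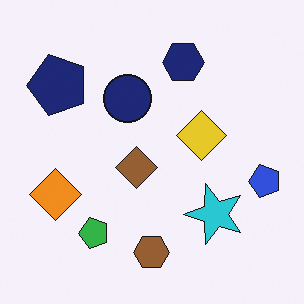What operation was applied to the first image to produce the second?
The image was transposed (reflected across the top-left ↔ bottom-right diagonal).

Shapes have swapped their row and column positions — what was in the top-right is now in the bottom-left — a diagonal reflection.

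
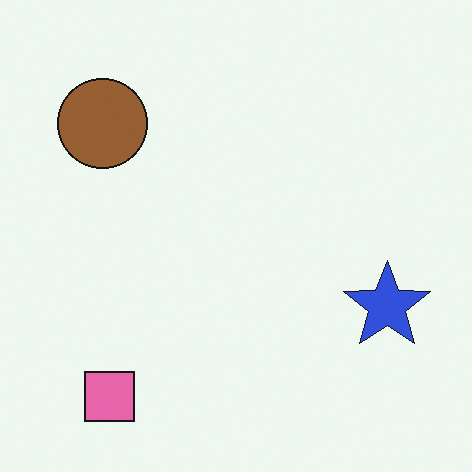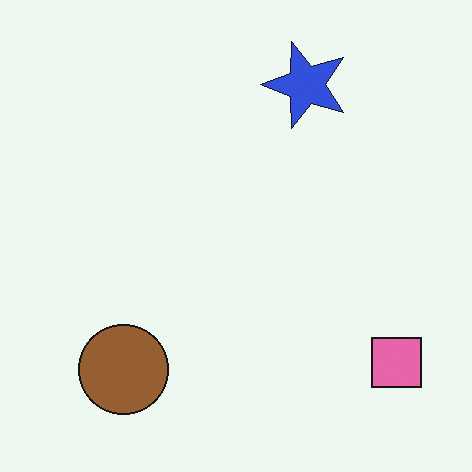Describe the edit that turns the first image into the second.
The second image is the first rotated 90° counter-clockwise.

The pink square sits in the bottom-left of the first image and the bottom-right of the second — consistent with a whole-image 90° counter-clockwise rotation.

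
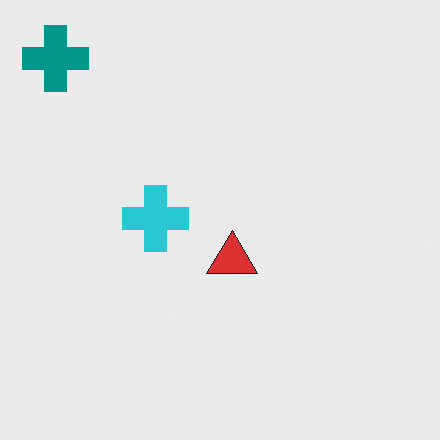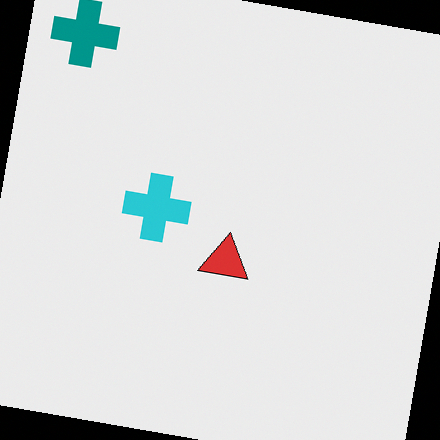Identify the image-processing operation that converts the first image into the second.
The second image is the first rotated clockwise by a few degrees.

Every shape is tilted by the same angle and the image corners show triangular fill wedges — a whole-image rotation by a non-right angle.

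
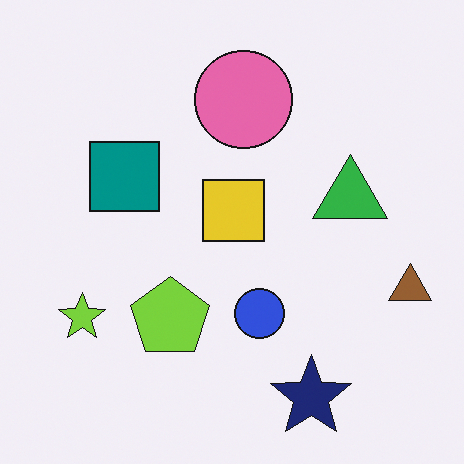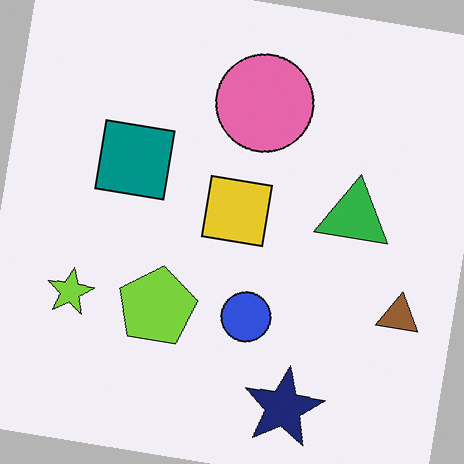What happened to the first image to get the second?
The second image is the first rotated clockwise by a small amount.

Every shape is tilted by the same angle and the image corners show triangular fill wedges — a whole-image rotation by a non-right angle.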